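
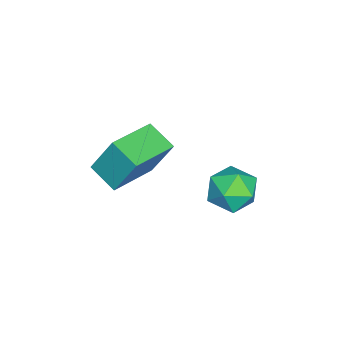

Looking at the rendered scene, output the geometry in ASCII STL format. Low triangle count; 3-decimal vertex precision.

solid 
facet normal -0.899 0.392 -0.197
outer loop
vertex -4.562 -0.374 2.894
vertex -4.062 0.541 2.432
vertex -4.563 -1.104 1.448
endloop
endfacet
facet normal -0.438 -0.802 0.405
outer loop
vertex -2.918 -1.821 1.808
vertex -4.562 -0.374 2.894
vertex -4.563 -1.104 1.448
endloop
endfacet
facet normal -0.899 0.392 -0.197
outer loop
vertex -4.563 -1.104 1.448
vertex -4.062 0.541 2.432
vertex -4.063 -0.189 0.986
endloop
endfacet
facet normal -0.001 -0.450 -0.893
outer loop
vertex -4.063 -0.189 0.986
vertex -2.918 -1.821 1.808
vertex -4.563 -1.104 1.448
endloop
endfacet
facet normal 0.001 0.450 0.893
outer loop
vertex -4.562 -0.374 2.894
vertex -2.417 -0.176 2.792
vertex -4.062 0.541 2.432
endloop
endfacet
facet normal -0.438 -0.802 0.405
outer loop
vertex -2.917 -1.091 3.254
vertex -4.562 -0.374 2.894
vertex -2.918 -1.821 1.808
endloop
endfacet
facet normal 0.001 0.450 0.893
outer loop
vertex -2.917 -1.091 3.254
vertex -2.417 -0.176 2.792
vertex -4.562 -0.374 2.894
endloop
endfacet
facet normal 0.438 0.802 -0.405
outer loop
vertex -4.062 0.541 2.432
vertex -2.417 -0.176 2.792
vertex -4.063 -0.189 0.986
endloop
endfacet
facet normal -0.001 -0.450 -0.893
outer loop
vertex -2.418 -0.906 1.346
vertex -2.918 -1.821 1.808
vertex -4.063 -0.189 0.986
endloop
endfacet
facet normal 0.438 0.802 -0.405
outer loop
vertex -4.063 -0.189 0.986
vertex -2.417 -0.176 2.792
vertex -2.418 -0.906 1.346
endloop
endfacet
facet normal 0.899 -0.392 0.197
outer loop
vertex -2.418 -0.906 1.346
vertex -2.917 -1.091 3.254
vertex -2.918 -1.821 1.808
endloop
endfacet
facet normal 0.899 -0.392 0.197
outer loop
vertex -2.417 -0.176 2.792
vertex -2.917 -1.091 3.254
vertex -2.418 -0.906 1.346
endloop
endfacet
facet normal -0.582 0.293 0.759
outer loop
vertex -3.787 3.277 1.825
vertex -3.973 2.403 2.02
vertex -3.256 2.816 2.41
endloop
endfacet
facet normal -0.054 0.760 0.648
outer loop
vertex -3.787 3.277 1.825
vertex -3.256 2.816 2.41
vertex -2.878 3.372 1.789
endloop
endfacet
facet normal -0.105 0.994 -0.023
outer loop
vertex -3.787 3.277 1.825
vertex -2.878 3.372 1.789
vertex -3.362 3.303 1.016
endloop
endfacet
facet normal -0.664 0.672 -0.327
outer loop
vertex -3.787 3.277 1.825
vertex -3.362 3.303 1.016
vertex -4.038 2.704 1.158
endloop
endfacet
facet normal -0.959 0.239 0.156
outer loop
vertex -3.787 3.277 1.825
vertex -4.038 2.704 1.158
vertex -3.973 2.403 2.02
endloop
endfacet
facet normal 0.566 0.412 0.714
outer loop
vertex -2.878 3.372 1.789
vertex -3.256 2.816 2.41
vertex -2.502 2.556 1.962
endloop
endfacet
facet normal -0.288 -0.344 0.894
outer loop
vertex -3.256 2.816 2.41
vertex -3.973 2.403 2.02
vertex -3.178 1.957 2.104
endloop
endfacet
facet normal -0.898 -0.432 -0.083
outer loop
vertex -3.973 2.403 2.02
vertex -4.038 2.704 1.158
vertex -3.662 1.888 1.331
endloop
endfacet
facet normal -0.421 0.270 -0.866
outer loop
vertex -4.038 2.704 1.158
vertex -3.362 3.303 1.016
vertex -3.284 2.444 0.71
endloop
endfacet
facet normal 0.484 0.792 -0.373
outer loop
vertex -3.362 3.303 1.016
vertex -2.878 3.372 1.789
vertex -2.567 2.857 1.1
endloop
endfacet
facet normal 0.664 -0.672 0.327
outer loop
vertex -2.753 1.983 1.295
vertex -2.502 2.556 1.962
vertex -3.178 1.957 2.104
endloop
endfacet
facet normal 0.105 -0.994 0.023
outer loop
vertex -2.753 1.983 1.295
vertex -3.178 1.957 2.104
vertex -3.662 1.888 1.331
endloop
endfacet
facet normal 0.054 -0.760 -0.648
outer loop
vertex -2.753 1.983 1.295
vertex -3.662 1.888 1.331
vertex -3.284 2.444 0.71
endloop
endfacet
facet normal 0.582 -0.293 -0.759
outer loop
vertex -2.753 1.983 1.295
vertex -3.284 2.444 0.71
vertex -2.567 2.857 1.1
endloop
endfacet
facet normal 0.959 -0.239 -0.156
outer loop
vertex -2.753 1.983 1.295
vertex -2.567 2.857 1.1
vertex -2.502 2.556 1.962
endloop
endfacet
facet normal 0.421 -0.270 0.866
outer loop
vertex -3.178 1.957 2.104
vertex -2.502 2.556 1.962
vertex -3.256 2.816 2.41
endloop
endfacet
facet normal -0.484 -0.792 0.373
outer loop
vertex -3.662 1.888 1.331
vertex -3.178 1.957 2.104
vertex -3.973 2.403 2.02
endloop
endfacet
facet normal -0.566 -0.412 -0.714
outer loop
vertex -3.284 2.444 0.71
vertex -3.662 1.888 1.331
vertex -4.038 2.704 1.158
endloop
endfacet
facet normal 0.288 0.344 -0.894
outer loop
vertex -2.567 2.857 1.1
vertex -3.284 2.444 0.71
vertex -3.362 3.303 1.016
endloop
endfacet
facet normal 0.898 0.432 0.083
outer loop
vertex -2.502 2.556 1.962
vertex -2.567 2.857 1.1
vertex -2.878 3.372 1.789
endloop
endfacet

endsolid


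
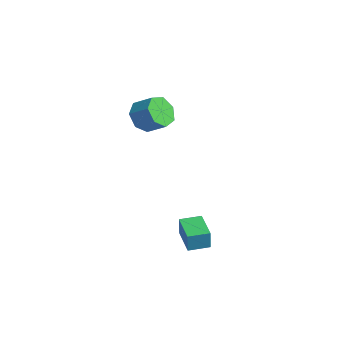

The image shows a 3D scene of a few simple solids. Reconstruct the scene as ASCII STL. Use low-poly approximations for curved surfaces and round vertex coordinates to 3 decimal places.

solid 
facet normal -0.977 0.175 0.121
outer loop
vertex 2.197 -4.137 -2.067
vertex 2.395 -3.066 -2.018
vertex 2.079 -4.067 -3.118
endloop
endfacet
facet normal -0.182 -0.982 -0.045
outer loop
vertex 3.565 -4.334 -3.302
vertex 2.197 -4.137 -2.067
vertex 2.079 -4.067 -3.118
endloop
endfacet
facet normal -0.977 0.176 0.120
outer loop
vertex 2.079 -4.067 -3.118
vertex 2.395 -3.066 -2.018
vertex 2.278 -2.996 -3.07
endloop
endfacet
facet normal -0.111 0.065 -0.992
outer loop
vertex 2.278 -2.996 -3.07
vertex 3.565 -4.334 -3.302
vertex 2.079 -4.067 -3.118
endloop
endfacet
facet normal 0.111 -0.066 0.992
outer loop
vertex 2.197 -4.137 -2.067
vertex 3.881 -3.333 -2.202
vertex 2.395 -3.066 -2.018
endloop
endfacet
facet normal -0.182 -0.982 -0.045
outer loop
vertex 3.682 -4.404 -2.25
vertex 2.197 -4.137 -2.067
vertex 3.565 -4.334 -3.302
endloop
endfacet
facet normal 0.111 -0.065 0.992
outer loop
vertex 3.682 -4.404 -2.25
vertex 3.881 -3.333 -2.202
vertex 2.197 -4.137 -2.067
endloop
endfacet
facet normal 0.182 0.982 0.045
outer loop
vertex 2.395 -3.066 -2.018
vertex 3.881 -3.333 -2.202
vertex 2.278 -2.996 -3.07
endloop
endfacet
facet normal -0.110 0.066 -0.992
outer loop
vertex 3.763 -3.263 -3.253
vertex 3.565 -4.334 -3.302
vertex 2.278 -2.996 -3.07
endloop
endfacet
facet normal 0.182 0.982 0.045
outer loop
vertex 2.278 -2.996 -3.07
vertex 3.881 -3.333 -2.202
vertex 3.763 -3.263 -3.253
endloop
endfacet
facet normal 0.977 -0.175 -0.120
outer loop
vertex 3.763 -3.263 -3.253
vertex 3.682 -4.404 -2.25
vertex 3.565 -4.334 -3.302
endloop
endfacet
facet normal 0.977 -0.176 -0.121
outer loop
vertex 3.881 -3.333 -2.202
vertex 3.682 -4.404 -2.25
vertex 3.763 -3.263 -3.253
endloop
endfacet
facet normal -0.683 -0.484 -0.547
outer loop
vertex -2.746 -3.524 0.978
vertex -3.367 -3.473 1.708
vertex -3.235 -2.849 0.991
endloop
endfacet
facet normal 0.435 0.331 -0.837
outer loop
vertex -2.746 -3.524 0.978
vertex -3.235 -2.849 0.991
vertex -1.893 -2.917 1.661
endloop
endfacet
facet normal 0.435 0.332 -0.837
outer loop
vertex -1.893 -2.917 1.661
vertex -3.235 -2.849 0.991
vertex -2.382 -2.243 1.674
endloop
endfacet
facet normal 0.683 0.485 0.546
outer loop
vertex -1.893 -2.917 1.661
vertex -2.382 -2.243 1.674
vertex -2.513 -2.867 2.392
endloop
endfacet
facet normal -0.682 -0.485 -0.548
outer loop
vertex -3.235 -2.849 0.991
vertex -3.367 -3.473 1.708
vertex -3.824 -2.645 1.544
endloop
endfacet
facet normal -0.188 0.839 -0.510
outer loop
vertex -3.235 -2.849 0.991
vertex -3.824 -2.645 1.544
vertex -2.382 -2.243 1.674
endloop
endfacet
facet normal -0.188 0.840 -0.510
outer loop
vertex -2.382 -2.243 1.674
vertex -3.824 -2.645 1.544
vertex -2.97 -2.039 2.227
endloop
endfacet
facet normal 0.682 0.486 0.546
outer loop
vertex -2.382 -2.243 1.674
vertex -2.97 -2.039 2.227
vertex -2.513 -2.867 2.392
endloop
endfacet
facet normal -0.683 -0.485 -0.546
outer loop
vertex -3.824 -2.645 1.544
vertex -3.367 -3.473 1.708
vertex -4.068 -3.064 2.221
endloop
endfacet
facet normal -0.669 0.715 0.202
outer loop
vertex -3.824 -2.645 1.544
vertex -4.068 -3.064 2.221
vertex -2.97 -2.039 2.227
endloop
endfacet
facet normal -0.669 0.715 0.202
outer loop
vertex -2.97 -2.039 2.227
vertex -4.068 -3.064 2.221
vertex -3.214 -2.458 2.904
endloop
endfacet
facet normal 0.682 0.486 0.546
outer loop
vertex -2.97 -2.039 2.227
vertex -3.214 -2.458 2.904
vertex -2.513 -2.867 2.392
endloop
endfacet
facet normal -0.683 -0.485 -0.546
outer loop
vertex -4.068 -3.064 2.221
vertex -3.367 -3.473 1.708
vertex -3.784 -3.791 2.512
endloop
endfacet
facet normal -0.646 0.052 0.761
outer loop
vertex -4.068 -3.064 2.221
vertex -3.784 -3.791 2.512
vertex -3.214 -2.458 2.904
endloop
endfacet
facet normal -0.647 0.053 0.761
outer loop
vertex -3.214 -2.458 2.904
vertex -3.784 -3.791 2.512
vertex -2.931 -3.185 3.195
endloop
endfacet
facet normal 0.682 0.485 0.547
outer loop
vertex -3.214 -2.458 2.904
vertex -2.931 -3.185 3.195
vertex -2.513 -2.867 2.392
endloop
endfacet
facet normal -0.683 -0.485 -0.546
outer loop
vertex -3.784 -3.791 2.512
vertex -3.367 -3.473 1.708
vertex -3.186 -4.279 2.198
endloop
endfacet
facet normal -0.137 -0.650 0.748
outer loop
vertex -3.784 -3.791 2.512
vertex -3.186 -4.279 2.198
vertex -2.931 -3.185 3.195
endloop
endfacet
facet normal -0.137 -0.650 0.748
outer loop
vertex -2.931 -3.185 3.195
vertex -3.186 -4.279 2.198
vertex -2.333 -3.673 2.881
endloop
endfacet
facet normal 0.683 0.484 0.547
outer loop
vertex -2.931 -3.185 3.195
vertex -2.333 -3.673 2.881
vertex -2.513 -2.867 2.392
endloop
endfacet
facet normal -0.683 -0.485 -0.546
outer loop
vertex -3.186 -4.279 2.198
vertex -3.367 -3.473 1.708
vertex -2.724 -4.16 1.515
endloop
endfacet
facet normal 0.476 -0.863 0.171
outer loop
vertex -3.186 -4.279 2.198
vertex -2.724 -4.16 1.515
vertex -2.333 -3.673 2.881
endloop
endfacet
facet normal 0.477 -0.862 0.171
outer loop
vertex -2.333 -3.673 2.881
vertex -2.724 -4.16 1.515
vertex -1.871 -3.553 2.198
endloop
endfacet
facet normal 0.683 0.484 0.547
outer loop
vertex -2.333 -3.673 2.881
vertex -1.871 -3.553 2.198
vertex -2.513 -2.867 2.392
endloop
endfacet
facet normal -0.682 -0.485 -0.547
outer loop
vertex -2.724 -4.16 1.515
vertex -3.367 -3.473 1.708
vertex -2.746 -3.524 0.978
endloop
endfacet
facet normal 0.730 -0.426 -0.534
outer loop
vertex -2.724 -4.16 1.515
vertex -2.746 -3.524 0.978
vertex -1.871 -3.553 2.198
endloop
endfacet
facet normal 0.730 -0.426 -0.534
outer loop
vertex -1.871 -3.553 2.198
vertex -2.746 -3.524 0.978
vertex -1.893 -2.917 1.661
endloop
endfacet
facet normal 0.683 0.485 0.546
outer loop
vertex -1.871 -3.553 2.198
vertex -1.893 -2.917 1.661
vertex -2.513 -2.867 2.392
endloop
endfacet

endsolid


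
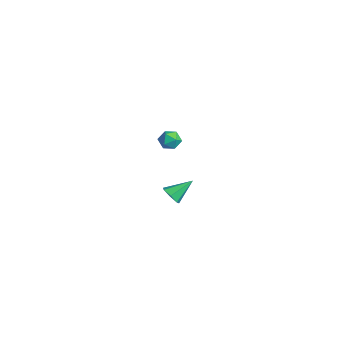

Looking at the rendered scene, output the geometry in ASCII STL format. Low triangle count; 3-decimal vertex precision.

solid 
facet normal -0.014 -0.817 -0.577
outer loop
vertex -3.189 1.552 -3.774
vertex -3.73 1.823 -4.145
vertex -3.034 1.894 -4.262
endloop
endfacet
facet normal 0.904 0.157 0.397
outer loop
vertex -3.189 1.552 -3.774
vertex -3.034 1.894 -4.262
vertex -3.71 3.137 -3.215
endloop
endfacet
facet normal -0.014 -0.816 -0.577
outer loop
vertex -3.034 1.894 -4.262
vertex -3.73 1.823 -4.145
vertex -3.403 2.183 -4.662
endloop
endfacet
facet normal 0.749 0.615 -0.247
outer loop
vertex -3.034 1.894 -4.262
vertex -3.403 2.183 -4.662
vertex -3.71 3.137 -3.215
endloop
endfacet
facet normal -0.013 -0.817 -0.577
outer loop
vertex -3.403 2.183 -4.662
vertex -3.73 1.823 -4.145
vertex -4.019 2.2 -4.672
endloop
endfacet
facet normal 0.032 0.838 -0.545
outer loop
vertex -3.403 2.183 -4.662
vertex -4.019 2.2 -4.672
vertex -3.71 3.137 -3.215
endloop
endfacet
facet normal -0.012 -0.816 -0.577
outer loop
vertex -4.019 2.2 -4.672
vertex -3.73 1.823 -4.145
vertex -4.417 1.933 -4.286
endloop
endfacet
facet normal -0.704 0.656 -0.272
outer loop
vertex -4.019 2.2 -4.672
vertex -4.417 1.933 -4.286
vertex -3.71 3.137 -3.215
endloop
endfacet
facet normal -0.012 -0.817 -0.577
outer loop
vertex -4.417 1.933 -4.286
vertex -3.73 1.823 -4.145
vertex -4.299 1.583 -3.793
endloop
endfacet
facet normal -0.907 0.208 0.365
outer loop
vertex -4.417 1.933 -4.286
vertex -4.299 1.583 -3.793
vertex -3.71 3.137 -3.215
endloop
endfacet
facet normal -0.013 -0.816 -0.578
outer loop
vertex -4.299 1.583 -3.793
vertex -3.73 1.823 -4.145
vertex -3.752 1.413 -3.565
endloop
endfacet
facet normal -0.424 -0.170 0.890
outer loop
vertex -4.299 1.583 -3.793
vertex -3.752 1.413 -3.565
vertex -3.71 3.137 -3.215
endloop
endfacet
facet normal -0.013 -0.816 -0.578
outer loop
vertex -3.752 1.413 -3.565
vertex -3.73 1.823 -4.145
vertex -3.189 1.552 -3.774
endloop
endfacet
facet normal 0.383 -0.193 0.903
outer loop
vertex -3.752 1.413 -3.565
vertex -3.189 1.552 -3.774
vertex -3.71 3.137 -3.215
endloop
endfacet
facet normal -0.159 0.953 0.258
outer loop
vertex 1.203 0.482 3.728
vertex 0.541 0.363 3.76
vertex 0.925 0.279 4.306
endloop
endfacet
facet normal 0.479 0.730 0.487
outer loop
vertex 1.203 0.482 3.728
vertex 0.925 0.279 4.306
vertex 1.515 0.023 4.109
endloop
endfacet
facet normal 0.854 0.513 -0.081
outer loop
vertex 1.203 0.482 3.728
vertex 1.515 0.023 4.109
vertex 1.496 -0.051 3.44
endloop
endfacet
facet normal 0.447 0.603 -0.661
outer loop
vertex 1.203 0.482 3.728
vertex 1.496 -0.051 3.44
vertex 0.894 0.159 3.224
endloop
endfacet
facet normal -0.179 0.875 -0.451
outer loop
vertex 1.203 0.482 3.728
vertex 0.894 0.159 3.224
vertex 0.541 0.363 3.76
endloop
endfacet
facet normal 0.376 0.166 0.911
outer loop
vertex 1.515 0.023 4.109
vertex 0.925 0.279 4.306
vertex 1.046 -0.379 4.376
endloop
endfacet
facet normal -0.655 0.527 0.542
outer loop
vertex 0.925 0.279 4.306
vertex 0.541 0.363 3.76
vertex 0.444 -0.169 4.16
endloop
endfacet
facet normal -0.688 0.400 -0.605
outer loop
vertex 0.541 0.363 3.76
vertex 0.894 0.159 3.224
vertex 0.425 -0.243 3.491
endloop
endfacet
facet normal 0.325 -0.041 -0.945
outer loop
vertex 0.894 0.159 3.224
vertex 1.496 -0.051 3.44
vertex 1.015 -0.499 3.294
endloop
endfacet
facet normal 0.983 -0.185 -0.007
outer loop
vertex 1.496 -0.051 3.44
vertex 1.515 0.023 4.109
vertex 1.399 -0.583 3.84
endloop
endfacet
facet normal -0.447 -0.603 0.661
outer loop
vertex 0.737 -0.702 3.872
vertex 1.046 -0.379 4.376
vertex 0.444 -0.169 4.16
endloop
endfacet
facet normal -0.854 -0.513 0.081
outer loop
vertex 0.737 -0.702 3.872
vertex 0.444 -0.169 4.16
vertex 0.425 -0.243 3.491
endloop
endfacet
facet normal -0.479 -0.730 -0.487
outer loop
vertex 0.737 -0.702 3.872
vertex 0.425 -0.243 3.491
vertex 1.015 -0.499 3.294
endloop
endfacet
facet normal 0.159 -0.953 -0.258
outer loop
vertex 0.737 -0.702 3.872
vertex 1.015 -0.499 3.294
vertex 1.399 -0.583 3.84
endloop
endfacet
facet normal 0.179 -0.875 0.451
outer loop
vertex 0.737 -0.702 3.872
vertex 1.399 -0.583 3.84
vertex 1.046 -0.379 4.376
endloop
endfacet
facet normal -0.325 0.041 0.945
outer loop
vertex 0.444 -0.169 4.16
vertex 1.046 -0.379 4.376
vertex 0.925 0.279 4.306
endloop
endfacet
facet normal -0.983 0.185 0.007
outer loop
vertex 0.425 -0.243 3.491
vertex 0.444 -0.169 4.16
vertex 0.541 0.363 3.76
endloop
endfacet
facet normal -0.376 -0.166 -0.911
outer loop
vertex 1.015 -0.499 3.294
vertex 0.425 -0.243 3.491
vertex 0.894 0.159 3.224
endloop
endfacet
facet normal 0.655 -0.527 -0.542
outer loop
vertex 1.399 -0.583 3.84
vertex 1.015 -0.499 3.294
vertex 1.496 -0.051 3.44
endloop
endfacet
facet normal 0.688 -0.400 0.605
outer loop
vertex 1.046 -0.379 4.376
vertex 1.399 -0.583 3.84
vertex 1.515 0.023 4.109
endloop
endfacet

endsolid


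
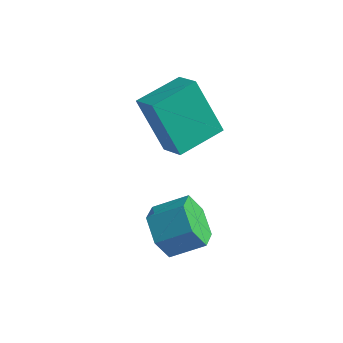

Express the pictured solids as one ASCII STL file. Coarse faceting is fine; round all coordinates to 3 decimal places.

solid 
facet normal -0.762 -0.447 -0.469
outer loop
vertex 1.4 -3.12 -1.405
vertex 0.903 -2.672 -1.024
vertex 1.186 -2.443 -1.702
endloop
endfacet
facet normal 0.584 -0.164 -0.795
outer loop
vertex 1.4 -3.12 -1.405
vertex 1.186 -2.443 -1.702
vertex 2.193 -2.657 -0.918
endloop
endfacet
facet normal 0.584 -0.165 -0.795
outer loop
vertex 2.193 -2.657 -0.918
vertex 1.186 -2.443 -1.702
vertex 1.98 -1.979 -1.215
endloop
endfacet
facet normal 0.763 0.445 0.468
outer loop
vertex 2.193 -2.657 -0.918
vertex 1.98 -1.979 -1.215
vertex 1.697 -2.208 -0.536
endloop
endfacet
facet normal -0.763 -0.445 -0.469
outer loop
vertex 1.186 -2.443 -1.702
vertex 0.903 -2.672 -1.024
vertex 0.69 -1.994 -1.321
endloop
endfacet
facet normal 0.052 0.679 -0.732
outer loop
vertex 1.186 -2.443 -1.702
vertex 0.69 -1.994 -1.321
vertex 1.98 -1.979 -1.215
endloop
endfacet
facet normal 0.052 0.681 -0.731
outer loop
vertex 1.98 -1.979 -1.215
vertex 0.69 -1.994 -1.321
vertex 1.484 -1.531 -0.833
endloop
endfacet
facet normal 0.763 0.446 0.468
outer loop
vertex 1.98 -1.979 -1.215
vertex 1.484 -1.531 -0.833
vertex 1.697 -2.208 -0.536
endloop
endfacet
facet normal -0.763 -0.445 -0.468
outer loop
vertex 0.69 -1.994 -1.321
vertex 0.903 -2.672 -1.024
vertex 0.407 -2.223 -0.642
endloop
endfacet
facet normal -0.531 0.845 0.063
outer loop
vertex 0.69 -1.994 -1.321
vertex 0.407 -2.223 -0.642
vertex 1.484 -1.531 -0.833
endloop
endfacet
facet normal -0.532 0.845 0.063
outer loop
vertex 1.484 -1.531 -0.833
vertex 0.407 -2.223 -0.642
vertex 1.2 -1.76 -0.155
endloop
endfacet
facet normal 0.762 0.446 0.470
outer loop
vertex 1.484 -1.531 -0.833
vertex 1.2 -1.76 -0.155
vertex 1.697 -2.208 -0.536
endloop
endfacet
facet normal -0.763 -0.445 -0.468
outer loop
vertex 0.407 -2.223 -0.642
vertex 0.903 -2.672 -1.024
vertex 0.62 -2.901 -0.345
endloop
endfacet
facet normal -0.584 0.165 0.795
outer loop
vertex 0.407 -2.223 -0.642
vertex 0.62 -2.901 -0.345
vertex 1.2 -1.76 -0.155
endloop
endfacet
facet normal -0.584 0.164 0.795
outer loop
vertex 1.2 -1.76 -0.155
vertex 0.62 -2.901 -0.345
vertex 1.414 -2.437 0.142
endloop
endfacet
facet normal 0.762 0.447 0.469
outer loop
vertex 1.2 -1.76 -0.155
vertex 1.414 -2.437 0.142
vertex 1.697 -2.208 -0.536
endloop
endfacet
facet normal -0.763 -0.446 -0.468
outer loop
vertex 0.62 -2.901 -0.345
vertex 0.903 -2.672 -1.024
vertex 1.116 -3.349 -0.727
endloop
endfacet
facet normal -0.051 -0.680 0.731
outer loop
vertex 0.62 -2.901 -0.345
vertex 1.116 -3.349 -0.727
vertex 1.414 -2.437 0.142
endloop
endfacet
facet normal -0.053 -0.680 0.732
outer loop
vertex 1.414 -2.437 0.142
vertex 1.116 -3.349 -0.727
vertex 1.91 -2.886 -0.239
endloop
endfacet
facet normal 0.763 0.445 0.469
outer loop
vertex 1.414 -2.437 0.142
vertex 1.91 -2.886 -0.239
vertex 1.697 -2.208 -0.536
endloop
endfacet
facet normal -0.762 -0.446 -0.470
outer loop
vertex 1.116 -3.349 -0.727
vertex 0.903 -2.672 -1.024
vertex 1.4 -3.12 -1.405
endloop
endfacet
facet normal 0.531 -0.845 -0.063
outer loop
vertex 1.116 -3.349 -0.727
vertex 1.4 -3.12 -1.405
vertex 1.91 -2.886 -0.239
endloop
endfacet
facet normal 0.532 -0.844 -0.063
outer loop
vertex 1.91 -2.886 -0.239
vertex 1.4 -3.12 -1.405
vertex 2.193 -2.657 -0.918
endloop
endfacet
facet normal 0.763 0.445 0.468
outer loop
vertex 1.91 -2.886 -0.239
vertex 2.193 -2.657 -0.918
vertex 1.697 -2.208 -0.536
endloop
endfacet
facet normal -0.760 0.425 -0.491
outer loop
vertex -1.115 -0.368 1.484
vertex -0.545 0.903 1.701
vertex -0.215 -0.512 -0.033
endloop
endfacet
facet normal -0.404 -0.902 -0.154
outer loop
vertex 0.485 -0.903 0.419
vertex -1.115 -0.368 1.484
vertex -0.215 -0.512 -0.033
endloop
endfacet
facet normal -0.760 0.425 -0.492
outer loop
vertex -0.215 -0.512 -0.033
vertex -0.545 0.903 1.701
vertex 0.356 0.759 0.184
endloop
endfacet
facet normal 0.508 -0.082 -0.857
outer loop
vertex 0.356 0.759 0.184
vertex 0.485 -0.903 0.419
vertex -0.215 -0.512 -0.033
endloop
endfacet
facet normal -0.508 0.081 0.857
outer loop
vertex -1.115 -0.368 1.484
vertex 0.155 0.512 2.153
vertex -0.545 0.903 1.701
endloop
endfacet
facet normal -0.404 -0.901 -0.155
outer loop
vertex -0.416 -0.759 1.936
vertex -1.115 -0.368 1.484
vertex 0.485 -0.903 0.419
endloop
endfacet
facet normal -0.508 0.082 0.857
outer loop
vertex -0.416 -0.759 1.936
vertex 0.155 0.512 2.153
vertex -1.115 -0.368 1.484
endloop
endfacet
facet normal 0.404 0.902 0.154
outer loop
vertex -0.545 0.903 1.701
vertex 0.155 0.512 2.153
vertex 0.356 0.759 0.184
endloop
endfacet
facet normal 0.509 -0.082 -0.857
outer loop
vertex 1.055 0.368 0.636
vertex 0.485 -0.903 0.419
vertex 0.356 0.759 0.184
endloop
endfacet
facet normal 0.404 0.901 0.154
outer loop
vertex 0.356 0.759 0.184
vertex 0.155 0.512 2.153
vertex 1.055 0.368 0.636
endloop
endfacet
facet normal 0.760 -0.425 0.492
outer loop
vertex 1.055 0.368 0.636
vertex -0.416 -0.759 1.936
vertex 0.485 -0.903 0.419
endloop
endfacet
facet normal 0.760 -0.425 0.491
outer loop
vertex 0.155 0.512 2.153
vertex -0.416 -0.759 1.936
vertex 1.055 0.368 0.636
endloop
endfacet

endsolid


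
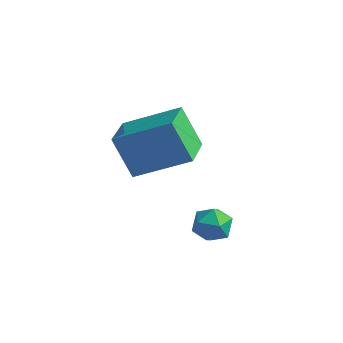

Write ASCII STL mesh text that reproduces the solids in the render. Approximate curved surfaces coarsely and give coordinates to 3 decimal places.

solid 
facet normal 0.201 0.721 0.663
outer loop
vertex -0.538 2.154 -0.481
vertex -0.423 1.659 0.023
vertex 0.118 1.885 -0.387
endloop
endfacet
facet normal 0.379 0.925 0.002
outer loop
vertex -0.538 2.154 -0.481
vertex 0.118 1.885 -0.387
vertex -0.134 1.99 -1.048
endloop
endfacet
facet normal -0.206 0.891 -0.404
outer loop
vertex -0.538 2.154 -0.481
vertex -0.134 1.99 -1.048
vertex -0.831 1.83 -1.046
endloop
endfacet
facet normal -0.745 0.667 0.004
outer loop
vertex -0.538 2.154 -0.481
vertex -0.831 1.83 -1.046
vertex -1.01 1.626 -0.385
endloop
endfacet
facet normal -0.493 0.562 0.664
outer loop
vertex -0.538 2.154 -0.481
vertex -1.01 1.626 -0.385
vertex -0.423 1.659 0.023
endloop
endfacet
facet normal 0.853 0.456 -0.253
outer loop
vertex -0.134 1.99 -1.048
vertex 0.118 1.885 -0.387
vertex 0.23 1.394 -0.895
endloop
endfacet
facet normal 0.566 0.125 0.815
outer loop
vertex 0.118 1.885 -0.387
vertex -0.423 1.659 0.023
vertex 0.051 1.19 -0.234
endloop
endfacet
facet normal -0.561 -0.133 0.817
outer loop
vertex -0.423 1.659 0.023
vertex -1.01 1.626 -0.385
vertex -0.646 1.03 -0.232
endloop
endfacet
facet normal -0.967 0.038 -0.250
outer loop
vertex -1.01 1.626 -0.385
vertex -0.831 1.83 -1.046
vertex -0.898 1.135 -0.893
endloop
endfacet
facet normal -0.095 0.403 -0.910
outer loop
vertex -0.831 1.83 -1.046
vertex -0.134 1.99 -1.048
vertex -0.357 1.361 -1.303
endloop
endfacet
facet normal 0.745 -0.667 -0.004
outer loop
vertex -0.242 0.866 -0.799
vertex 0.23 1.394 -0.895
vertex 0.051 1.19 -0.234
endloop
endfacet
facet normal 0.206 -0.891 0.404
outer loop
vertex -0.242 0.866 -0.799
vertex 0.051 1.19 -0.234
vertex -0.646 1.03 -0.232
endloop
endfacet
facet normal -0.379 -0.925 -0.002
outer loop
vertex -0.242 0.866 -0.799
vertex -0.646 1.03 -0.232
vertex -0.898 1.135 -0.893
endloop
endfacet
facet normal -0.201 -0.721 -0.663
outer loop
vertex -0.242 0.866 -0.799
vertex -0.898 1.135 -0.893
vertex -0.357 1.361 -1.303
endloop
endfacet
facet normal 0.493 -0.562 -0.664
outer loop
vertex -0.242 0.866 -0.799
vertex -0.357 1.361 -1.303
vertex 0.23 1.394 -0.895
endloop
endfacet
facet normal 0.967 -0.038 0.250
outer loop
vertex 0.051 1.19 -0.234
vertex 0.23 1.394 -0.895
vertex 0.118 1.885 -0.387
endloop
endfacet
facet normal 0.095 -0.403 0.910
outer loop
vertex -0.646 1.03 -0.232
vertex 0.051 1.19 -0.234
vertex -0.423 1.659 0.023
endloop
endfacet
facet normal -0.853 -0.456 0.253
outer loop
vertex -0.898 1.135 -0.893
vertex -0.646 1.03 -0.232
vertex -1.01 1.626 -0.385
endloop
endfacet
facet normal -0.566 -0.125 -0.815
outer loop
vertex -0.357 1.361 -1.303
vertex -0.898 1.135 -0.893
vertex -0.831 1.83 -1.046
endloop
endfacet
facet normal 0.561 0.133 -0.817
outer loop
vertex 0.23 1.394 -0.895
vertex -0.357 1.361 -1.303
vertex -0.134 1.99 -1.048
endloop
endfacet
facet normal -0.806 -0.385 -0.450
outer loop
vertex -4.662 2.549 0.849
vertex -5.086 3.917 0.437
vertex -3.794 2.391 -0.569
endloop
endfacet
facet normal 0.285 -0.918 0.276
outer loop
vertex -2.054 3.223 0.403
vertex -4.662 2.549 0.849
vertex -3.794 2.391 -0.569
endloop
endfacet
facet normal -0.806 -0.385 -0.450
outer loop
vertex -3.794 2.391 -0.569
vertex -5.086 3.917 0.437
vertex -4.218 3.759 -0.981
endloop
endfacet
facet normal 0.520 -0.095 -0.849
outer loop
vertex -4.218 3.759 -0.981
vertex -2.054 3.223 0.403
vertex -3.794 2.391 -0.569
endloop
endfacet
facet normal -0.520 0.095 0.849
outer loop
vertex -4.662 2.549 0.849
vertex -3.346 4.749 1.409
vertex -5.086 3.917 0.437
endloop
endfacet
facet normal 0.285 -0.918 0.276
outer loop
vertex -2.922 3.381 1.821
vertex -4.662 2.549 0.849
vertex -2.054 3.223 0.403
endloop
endfacet
facet normal -0.520 0.095 0.849
outer loop
vertex -2.922 3.381 1.821
vertex -3.346 4.749 1.409
vertex -4.662 2.549 0.849
endloop
endfacet
facet normal -0.285 0.918 -0.276
outer loop
vertex -5.086 3.917 0.437
vertex -3.346 4.749 1.409
vertex -4.218 3.759 -0.981
endloop
endfacet
facet normal 0.520 -0.095 -0.849
outer loop
vertex -2.478 4.591 -0.009
vertex -2.054 3.223 0.403
vertex -4.218 3.759 -0.981
endloop
endfacet
facet normal -0.285 0.918 -0.276
outer loop
vertex -4.218 3.759 -0.981
vertex -3.346 4.749 1.409
vertex -2.478 4.591 -0.009
endloop
endfacet
facet normal 0.806 0.385 0.450
outer loop
vertex -2.478 4.591 -0.009
vertex -2.922 3.381 1.821
vertex -2.054 3.223 0.403
endloop
endfacet
facet normal 0.806 0.385 0.450
outer loop
vertex -3.346 4.749 1.409
vertex -2.922 3.381 1.821
vertex -2.478 4.591 -0.009
endloop
endfacet

endsolid


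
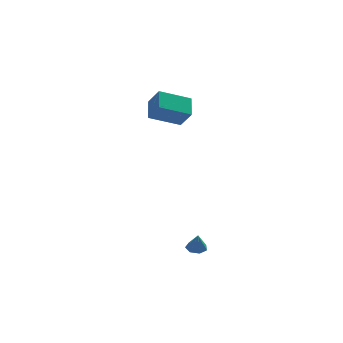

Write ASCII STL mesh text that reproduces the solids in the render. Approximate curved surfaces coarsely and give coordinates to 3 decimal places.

solid 
facet normal -0.415 0.485 -0.770
outer loop
vertex -0.552 3.103 3.415
vertex -0.494 4.334 4.159
vertex 1.266 3.47 2.666
endloop
endfacet
facet normal -0.040 -0.855 -0.517
outer loop
vertex 1.834 2.806 3.721
vertex -0.552 3.103 3.415
vertex 1.266 3.47 2.666
endloop
endfacet
facet normal -0.415 0.485 -0.770
outer loop
vertex 1.266 3.47 2.666
vertex -0.494 4.334 4.159
vertex 1.324 4.701 3.41
endloop
endfacet
facet normal 0.909 0.183 -0.374
outer loop
vertex 1.324 4.701 3.41
vertex 1.834 2.806 3.721
vertex 1.266 3.47 2.666
endloop
endfacet
facet normal -0.909 -0.183 0.374
outer loop
vertex -0.552 3.103 3.415
vertex 0.074 3.67 5.214
vertex -0.494 4.334 4.159
endloop
endfacet
facet normal -0.040 -0.855 -0.517
outer loop
vertex 0.016 2.439 4.47
vertex -0.552 3.103 3.415
vertex 1.834 2.806 3.721
endloop
endfacet
facet normal -0.909 -0.183 0.374
outer loop
vertex 0.016 2.439 4.47
vertex 0.074 3.67 5.214
vertex -0.552 3.103 3.415
endloop
endfacet
facet normal 0.040 0.855 0.517
outer loop
vertex -0.494 4.334 4.159
vertex 0.074 3.67 5.214
vertex 1.324 4.701 3.41
endloop
endfacet
facet normal 0.909 0.183 -0.374
outer loop
vertex 1.892 4.037 4.465
vertex 1.834 2.806 3.721
vertex 1.324 4.701 3.41
endloop
endfacet
facet normal 0.040 0.855 0.517
outer loop
vertex 1.324 4.701 3.41
vertex 0.074 3.67 5.214
vertex 1.892 4.037 4.465
endloop
endfacet
facet normal 0.415 -0.485 0.770
outer loop
vertex 1.892 4.037 4.465
vertex 0.016 2.439 4.47
vertex 1.834 2.806 3.721
endloop
endfacet
facet normal 0.415 -0.485 0.770
outer loop
vertex 0.074 3.67 5.214
vertex 0.016 2.439 4.47
vertex 1.892 4.037 4.465
endloop
endfacet
facet normal -0.063 0.260 -0.964
outer loop
vertex 2.224 -3.549 -3.22
vertex 1.695 -3.808 -3.255
vertex 1.822 -3.25 -3.113
endloop
endfacet
facet normal 0.582 0.578 0.572
outer loop
vertex 2.224 -3.549 -3.22
vertex 1.822 -3.25 -3.113
vertex 1.765 -4.092 -2.205
endloop
endfacet
facet normal -0.065 0.260 -0.963
outer loop
vertex 1.822 -3.25 -3.113
vertex 1.695 -3.808 -3.255
vertex 1.325 -3.371 -3.112
endloop
endfacet
facet normal -0.176 0.727 0.663
outer loop
vertex 1.822 -3.25 -3.113
vertex 1.325 -3.371 -3.112
vertex 1.765 -4.092 -2.205
endloop
endfacet
facet normal -0.065 0.260 -0.963
outer loop
vertex 1.325 -3.371 -3.112
vertex 1.695 -3.808 -3.255
vertex 1.106 -3.822 -3.219
endloop
endfacet
facet normal -0.782 0.244 0.573
outer loop
vertex 1.325 -3.371 -3.112
vertex 1.106 -3.822 -3.219
vertex 1.765 -4.092 -2.205
endloop
endfacet
facet normal -0.065 0.260 -0.963
outer loop
vertex 1.106 -3.822 -3.219
vertex 1.695 -3.808 -3.255
vertex 1.331 -4.262 -3.353
endloop
endfacet
facet normal -0.777 -0.510 0.369
outer loop
vertex 1.106 -3.822 -3.219
vertex 1.331 -4.262 -3.353
vertex 1.765 -4.092 -2.205
endloop
endfacet
facet normal -0.065 0.260 -0.963
outer loop
vertex 1.331 -4.262 -3.353
vertex 1.695 -3.808 -3.255
vertex 1.83 -4.36 -3.413
endloop
endfacet
facet normal -0.165 -0.965 0.205
outer loop
vertex 1.331 -4.262 -3.353
vertex 1.83 -4.36 -3.413
vertex 1.765 -4.092 -2.205
endloop
endfacet
facet normal -0.064 0.260 -0.963
outer loop
vertex 1.83 -4.36 -3.413
vertex 1.695 -3.808 -3.255
vertex 2.227 -4.043 -3.354
endloop
endfacet
facet normal 0.592 -0.779 0.205
outer loop
vertex 1.83 -4.36 -3.413
vertex 2.227 -4.043 -3.354
vertex 1.765 -4.092 -2.205
endloop
endfacet
facet normal -0.064 0.261 -0.963
outer loop
vertex 2.227 -4.043 -3.354
vertex 1.695 -3.808 -3.255
vertex 2.224 -3.549 -3.22
endloop
endfacet
facet normal 0.925 -0.094 0.368
outer loop
vertex 2.227 -4.043 -3.354
vertex 2.224 -3.549 -3.22
vertex 1.765 -4.092 -2.205
endloop
endfacet

endsolid


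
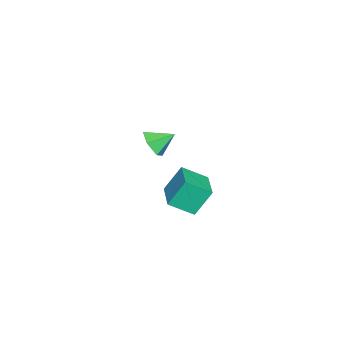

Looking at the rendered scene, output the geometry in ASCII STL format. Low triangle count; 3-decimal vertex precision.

solid 
facet normal -0.922 -0.369 -0.113
outer loop
vertex 1.855 0.273 2.089
vertex 1.441 1.558 1.27
vertex 2.348 -0.508 0.614
endloop
endfacet
facet normal 0.263 -0.814 0.519
outer loop
vertex 4.119 0.202 0.83
vertex 1.855 0.273 2.089
vertex 2.348 -0.508 0.614
endloop
endfacet
facet normal -0.922 -0.369 -0.113
outer loop
vertex 2.348 -0.508 0.614
vertex 1.441 1.558 1.27
vertex 1.934 0.778 -0.205
endloop
endfacet
facet normal 0.283 -0.449 -0.848
outer loop
vertex 1.934 0.778 -0.205
vertex 4.119 0.202 0.83
vertex 2.348 -0.508 0.614
endloop
endfacet
facet normal -0.283 0.449 0.847
outer loop
vertex 1.855 0.273 2.089
vertex 3.212 2.268 1.486
vertex 1.441 1.558 1.27
endloop
endfacet
facet normal 0.263 -0.814 0.518
outer loop
vertex 3.626 0.982 2.305
vertex 1.855 0.273 2.089
vertex 4.119 0.202 0.83
endloop
endfacet
facet normal -0.283 0.449 0.848
outer loop
vertex 3.626 0.982 2.305
vertex 3.212 2.268 1.486
vertex 1.855 0.273 2.089
endloop
endfacet
facet normal -0.263 0.814 -0.518
outer loop
vertex 1.441 1.558 1.27
vertex 3.212 2.268 1.486
vertex 1.934 0.778 -0.205
endloop
endfacet
facet normal 0.283 -0.449 -0.848
outer loop
vertex 3.705 1.487 0.011
vertex 4.119 0.202 0.83
vertex 1.934 0.778 -0.205
endloop
endfacet
facet normal -0.263 0.814 -0.519
outer loop
vertex 1.934 0.778 -0.205
vertex 3.212 2.268 1.486
vertex 3.705 1.487 0.011
endloop
endfacet
facet normal 0.922 0.369 0.113
outer loop
vertex 3.705 1.487 0.011
vertex 3.626 0.982 2.305
vertex 4.119 0.202 0.83
endloop
endfacet
facet normal 0.923 0.369 0.113
outer loop
vertex 3.212 2.268 1.486
vertex 3.626 0.982 2.305
vertex 3.705 1.487 0.011
endloop
endfacet
facet normal 0.293 -0.801 -0.522
outer loop
vertex -2.935 -2.464 -0.725
vertex -3.775 -2.941 -0.465
vertex -3.751 -2.389 -1.299
endloop
endfacet
facet normal 0.270 0.926 -0.263
outer loop
vertex -2.935 -2.464 -0.725
vertex -3.751 -2.389 -1.299
vertex -4.185 -1.819 0.265
endloop
endfacet
facet normal 0.293 -0.801 -0.522
outer loop
vertex -3.751 -2.389 -1.299
vertex -3.775 -2.941 -0.465
vertex -4.591 -2.866 -1.039
endloop
endfacet
facet normal -0.543 0.729 -0.416
outer loop
vertex -3.751 -2.389 -1.299
vertex -4.591 -2.866 -1.039
vertex -4.185 -1.819 0.265
endloop
endfacet
facet normal 0.293 -0.802 -0.521
outer loop
vertex -4.591 -2.866 -1.039
vertex -3.775 -2.941 -0.465
vertex -4.615 -3.417 -0.205
endloop
endfacet
facet normal -0.967 0.225 0.121
outer loop
vertex -4.591 -2.866 -1.039
vertex -4.615 -3.417 -0.205
vertex -4.185 -1.819 0.265
endloop
endfacet
facet normal 0.292 -0.801 -0.522
outer loop
vertex -4.615 -3.417 -0.205
vertex -3.775 -2.941 -0.465
vertex -3.799 -3.493 0.368
endloop
endfacet
facet normal -0.578 -0.083 0.812
outer loop
vertex -4.615 -3.417 -0.205
vertex -3.799 -3.493 0.368
vertex -4.185 -1.819 0.265
endloop
endfacet
facet normal 0.293 -0.801 -0.522
outer loop
vertex -3.799 -3.493 0.368
vertex -3.775 -2.941 -0.465
vertex -2.959 -3.016 0.108
endloop
endfacet
facet normal 0.234 0.113 0.965
outer loop
vertex -3.799 -3.493 0.368
vertex -2.959 -3.016 0.108
vertex -4.185 -1.819 0.265
endloop
endfacet
facet normal 0.293 -0.801 -0.522
outer loop
vertex -2.959 -3.016 0.108
vertex -3.775 -2.941 -0.465
vertex -2.935 -2.464 -0.725
endloop
endfacet
facet normal 0.659 0.618 0.429
outer loop
vertex -2.959 -3.016 0.108
vertex -2.935 -2.464 -0.725
vertex -4.185 -1.819 0.265
endloop
endfacet

endsolid


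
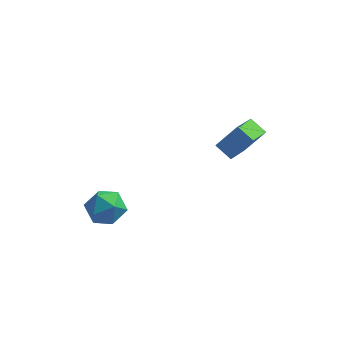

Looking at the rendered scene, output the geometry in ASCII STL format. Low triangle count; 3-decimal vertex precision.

solid 
facet normal -0.138 0.554 0.821
outer loop
vertex -3.626 -1.252 1.679
vertex -3.563 -1.978 2.179
vertex -2.839 -1.511 1.986
endloop
endfacet
facet normal 0.186 0.932 0.310
outer loop
vertex -3.626 -1.252 1.679
vertex -2.839 -1.511 1.986
vertex -2.915 -1.22 1.156
endloop
endfacet
facet normal -0.237 0.934 -0.265
outer loop
vertex -3.626 -1.252 1.679
vertex -2.915 -1.22 1.156
vertex -3.686 -1.507 0.835
endloop
endfacet
facet normal -0.823 0.557 -0.110
outer loop
vertex -3.626 -1.252 1.679
vertex -3.686 -1.507 0.835
vertex -4.087 -1.975 1.468
endloop
endfacet
facet normal -0.762 0.321 0.563
outer loop
vertex -3.626 -1.252 1.679
vertex -4.087 -1.975 1.468
vertex -3.563 -1.978 2.179
endloop
endfacet
facet normal 0.790 0.597 0.137
outer loop
vertex -2.915 -1.22 1.156
vertex -2.839 -1.511 1.986
vertex -2.413 -1.925 1.332
endloop
endfacet
facet normal 0.267 -0.015 0.964
outer loop
vertex -2.839 -1.511 1.986
vertex -3.563 -1.978 2.179
vertex -2.814 -2.393 1.965
endloop
endfacet
facet normal -0.741 -0.392 0.545
outer loop
vertex -3.563 -1.978 2.179
vertex -4.087 -1.975 1.468
vertex -3.585 -2.68 1.644
endloop
endfacet
facet normal -0.841 -0.011 -0.541
outer loop
vertex -4.087 -1.975 1.468
vertex -3.686 -1.507 0.835
vertex -3.661 -2.389 0.814
endloop
endfacet
facet normal 0.106 0.601 -0.792
outer loop
vertex -3.686 -1.507 0.835
vertex -2.915 -1.22 1.156
vertex -2.937 -1.922 0.621
endloop
endfacet
facet normal 0.823 -0.557 0.110
outer loop
vertex -2.874 -2.648 1.121
vertex -2.413 -1.925 1.332
vertex -2.814 -2.393 1.965
endloop
endfacet
facet normal 0.237 -0.934 0.265
outer loop
vertex -2.874 -2.648 1.121
vertex -2.814 -2.393 1.965
vertex -3.585 -2.68 1.644
endloop
endfacet
facet normal -0.186 -0.932 -0.310
outer loop
vertex -2.874 -2.648 1.121
vertex -3.585 -2.68 1.644
vertex -3.661 -2.389 0.814
endloop
endfacet
facet normal 0.138 -0.554 -0.821
outer loop
vertex -2.874 -2.648 1.121
vertex -3.661 -2.389 0.814
vertex -2.937 -1.922 0.621
endloop
endfacet
facet normal 0.762 -0.321 -0.563
outer loop
vertex -2.874 -2.648 1.121
vertex -2.937 -1.922 0.621
vertex -2.413 -1.925 1.332
endloop
endfacet
facet normal 0.841 0.011 0.541
outer loop
vertex -2.814 -2.393 1.965
vertex -2.413 -1.925 1.332
vertex -2.839 -1.511 1.986
endloop
endfacet
facet normal -0.106 -0.601 0.792
outer loop
vertex -3.585 -2.68 1.644
vertex -2.814 -2.393 1.965
vertex -3.563 -1.978 2.179
endloop
endfacet
facet normal -0.790 -0.597 -0.137
outer loop
vertex -3.661 -2.389 0.814
vertex -3.585 -2.68 1.644
vertex -4.087 -1.975 1.468
endloop
endfacet
facet normal -0.267 0.015 -0.964
outer loop
vertex -2.937 -1.922 0.621
vertex -3.661 -2.389 0.814
vertex -3.686 -1.507 0.835
endloop
endfacet
facet normal 0.741 0.392 -0.545
outer loop
vertex -2.413 -1.925 1.332
vertex -2.937 -1.922 0.621
vertex -2.915 -1.22 1.156
endloop
endfacet
facet normal -0.619 -0.270 -0.737
outer loop
vertex 0.545 1.171 2.778
vertex 0.919 2.689 1.907
vertex 1.196 0.779 2.375
endloop
endfacet
facet normal -0.209 -0.848 0.487
outer loop
vertex 2.001 1.131 3.333
vertex 0.545 1.171 2.778
vertex 1.196 0.779 2.375
endloop
endfacet
facet normal -0.619 -0.270 -0.737
outer loop
vertex 1.196 0.779 2.375
vertex 0.919 2.689 1.907
vertex 1.57 2.298 1.504
endloop
endfacet
facet normal 0.757 -0.455 -0.469
outer loop
vertex 1.57 2.298 1.504
vertex 2.001 1.131 3.333
vertex 1.196 0.779 2.375
endloop
endfacet
facet normal -0.757 0.455 0.469
outer loop
vertex 0.545 1.171 2.778
vertex 1.724 3.041 2.865
vertex 0.919 2.689 1.907
endloop
endfacet
facet normal -0.209 -0.849 0.486
outer loop
vertex 1.35 1.522 3.736
vertex 0.545 1.171 2.778
vertex 2.001 1.131 3.333
endloop
endfacet
facet normal -0.757 0.455 0.469
outer loop
vertex 1.35 1.522 3.736
vertex 1.724 3.041 2.865
vertex 0.545 1.171 2.778
endloop
endfacet
facet normal 0.208 0.848 -0.487
outer loop
vertex 0.919 2.689 1.907
vertex 1.724 3.041 2.865
vertex 1.57 2.298 1.504
endloop
endfacet
facet normal 0.757 -0.456 -0.469
outer loop
vertex 2.375 2.649 2.462
vertex 2.001 1.131 3.333
vertex 1.57 2.298 1.504
endloop
endfacet
facet normal 0.209 0.848 -0.487
outer loop
vertex 1.57 2.298 1.504
vertex 1.724 3.041 2.865
vertex 2.375 2.649 2.462
endloop
endfacet
facet normal 0.619 0.271 0.737
outer loop
vertex 2.375 2.649 2.462
vertex 1.35 1.522 3.736
vertex 2.001 1.131 3.333
endloop
endfacet
facet normal 0.619 0.270 0.737
outer loop
vertex 1.724 3.041 2.865
vertex 1.35 1.522 3.736
vertex 2.375 2.649 2.462
endloop
endfacet

endsolid


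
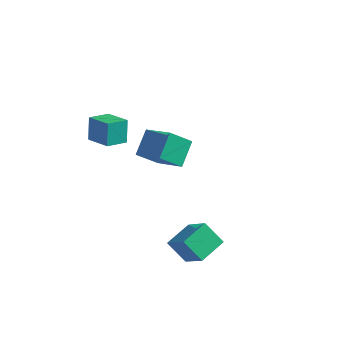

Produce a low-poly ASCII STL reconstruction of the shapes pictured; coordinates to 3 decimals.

solid 
facet normal -0.907 0.304 -0.290
outer loop
vertex -4.01 -2.2 3.595
vertex -3.526 -1.091 3.244
vertex -3.77 -2.713 2.304
endloop
endfacet
facet normal -0.385 -0.880 0.278
outer loop
vertex -2.354 -3.189 2.756
vertex -4.01 -2.2 3.595
vertex -3.77 -2.713 2.304
endloop
endfacet
facet normal -0.907 0.305 -0.290
outer loop
vertex -3.77 -2.713 2.304
vertex -3.526 -1.091 3.244
vertex -3.285 -1.604 1.953
endloop
endfacet
facet normal 0.170 -0.364 -0.916
outer loop
vertex -3.285 -1.604 1.953
vertex -2.354 -3.189 2.756
vertex -3.77 -2.713 2.304
endloop
endfacet
facet normal -0.170 0.364 0.916
outer loop
vertex -4.01 -2.2 3.595
vertex -2.11 -1.567 3.696
vertex -3.526 -1.091 3.244
endloop
endfacet
facet normal -0.385 -0.880 0.278
outer loop
vertex -2.595 -2.676 4.047
vertex -4.01 -2.2 3.595
vertex -2.354 -3.189 2.756
endloop
endfacet
facet normal -0.170 0.364 0.916
outer loop
vertex -2.595 -2.676 4.047
vertex -2.11 -1.567 3.696
vertex -4.01 -2.2 3.595
endloop
endfacet
facet normal 0.385 0.880 -0.278
outer loop
vertex -3.526 -1.091 3.244
vertex -2.11 -1.567 3.696
vertex -3.285 -1.604 1.953
endloop
endfacet
facet normal 0.170 -0.364 -0.916
outer loop
vertex -1.87 -2.08 2.405
vertex -2.354 -3.189 2.756
vertex -3.285 -1.604 1.953
endloop
endfacet
facet normal 0.385 0.880 -0.278
outer loop
vertex -3.285 -1.604 1.953
vertex -2.11 -1.567 3.696
vertex -1.87 -2.08 2.405
endloop
endfacet
facet normal 0.907 -0.304 0.290
outer loop
vertex -1.87 -2.08 2.405
vertex -2.595 -2.676 4.047
vertex -2.354 -3.189 2.756
endloop
endfacet
facet normal 0.907 -0.305 0.290
outer loop
vertex -2.11 -1.567 3.696
vertex -2.595 -2.676 4.047
vertex -1.87 -2.08 2.405
endloop
endfacet
facet normal -0.501 -0.557 0.662
outer loop
vertex -1.544 0.72 -1.028
vertex -1.672 2.072 0.011
vertex -3.319 1.244 -1.931
endloop
endfacet
facet normal 0.075 -0.791 -0.607
outer loop
vertex -2.488 2.168 -3.031
vertex -1.544 0.72 -1.028
vertex -3.319 1.244 -1.931
endloop
endfacet
facet normal -0.501 -0.557 0.662
outer loop
vertex -3.319 1.244 -1.931
vertex -1.672 2.072 0.011
vertex -3.448 2.596 -0.892
endloop
endfacet
facet normal -0.862 0.254 -0.438
outer loop
vertex -3.448 2.596 -0.892
vertex -2.488 2.168 -3.031
vertex -3.319 1.244 -1.931
endloop
endfacet
facet normal 0.862 -0.255 0.438
outer loop
vertex -1.544 0.72 -1.028
vertex -0.841 2.996 -1.089
vertex -1.672 2.072 0.011
endloop
endfacet
facet normal 0.075 -0.791 -0.607
outer loop
vertex -0.712 1.644 -2.128
vertex -1.544 0.72 -1.028
vertex -2.488 2.168 -3.031
endloop
endfacet
facet normal 0.862 -0.255 0.438
outer loop
vertex -0.712 1.644 -2.128
vertex -0.841 2.996 -1.089
vertex -1.544 0.72 -1.028
endloop
endfacet
facet normal -0.075 0.791 0.607
outer loop
vertex -1.672 2.072 0.011
vertex -0.841 2.996 -1.089
vertex -3.448 2.596 -0.892
endloop
endfacet
facet normal -0.862 0.255 -0.438
outer loop
vertex -2.616 3.52 -1.992
vertex -2.488 2.168 -3.031
vertex -3.448 2.596 -0.892
endloop
endfacet
facet normal -0.075 0.791 0.607
outer loop
vertex -3.448 2.596 -0.892
vertex -0.841 2.996 -1.089
vertex -2.616 3.52 -1.992
endloop
endfacet
facet normal 0.501 0.557 -0.663
outer loop
vertex -2.616 3.52 -1.992
vertex -0.712 1.644 -2.128
vertex -2.488 2.168 -3.031
endloop
endfacet
facet normal 0.501 0.557 -0.662
outer loop
vertex -0.841 2.996 -1.089
vertex -0.712 1.644 -2.128
vertex -2.616 3.52 -1.992
endloop
endfacet
facet normal -0.720 0.007 0.694
outer loop
vertex 2.478 -3.996 -2.213
vertex 2.875 -2.455 -1.816
vertex 1.145 -3.295 -3.603
endloop
endfacet
facet normal -0.242 -0.940 -0.242
outer loop
vertex 2.225 -3.305 -4.644
vertex 2.478 -3.996 -2.213
vertex 1.145 -3.295 -3.603
endloop
endfacet
facet normal -0.720 0.007 0.694
outer loop
vertex 1.145 -3.295 -3.603
vertex 2.875 -2.455 -1.816
vertex 1.542 -1.754 -3.206
endloop
endfacet
facet normal -0.650 0.342 -0.678
outer loop
vertex 1.542 -1.754 -3.206
vertex 2.225 -3.305 -4.644
vertex 1.145 -3.295 -3.603
endloop
endfacet
facet normal 0.650 -0.342 0.678
outer loop
vertex 2.478 -3.996 -2.213
vertex 3.955 -2.465 -2.857
vertex 2.875 -2.455 -1.816
endloop
endfacet
facet normal -0.242 -0.940 -0.242
outer loop
vertex 3.558 -4.006 -3.254
vertex 2.478 -3.996 -2.213
vertex 2.225 -3.305 -4.644
endloop
endfacet
facet normal 0.650 -0.342 0.678
outer loop
vertex 3.558 -4.006 -3.254
vertex 3.955 -2.465 -2.857
vertex 2.478 -3.996 -2.213
endloop
endfacet
facet normal 0.242 0.940 0.242
outer loop
vertex 2.875 -2.455 -1.816
vertex 3.955 -2.465 -2.857
vertex 1.542 -1.754 -3.206
endloop
endfacet
facet normal -0.650 0.342 -0.678
outer loop
vertex 2.622 -1.764 -4.247
vertex 2.225 -3.305 -4.644
vertex 1.542 -1.754 -3.206
endloop
endfacet
facet normal 0.242 0.940 0.242
outer loop
vertex 1.542 -1.754 -3.206
vertex 3.955 -2.465 -2.857
vertex 2.622 -1.764 -4.247
endloop
endfacet
facet normal 0.720 -0.007 -0.694
outer loop
vertex 2.622 -1.764 -4.247
vertex 3.558 -4.006 -3.254
vertex 2.225 -3.305 -4.644
endloop
endfacet
facet normal 0.720 -0.007 -0.694
outer loop
vertex 3.955 -2.465 -2.857
vertex 3.558 -4.006 -3.254
vertex 2.622 -1.764 -4.247
endloop
endfacet

endsolid


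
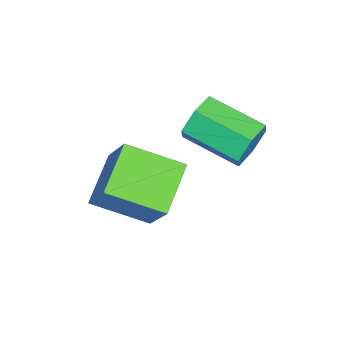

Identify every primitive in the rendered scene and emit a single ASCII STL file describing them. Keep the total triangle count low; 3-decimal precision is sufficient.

solid 
facet normal 0.238 0.929 -0.282
outer loop
vertex 1.165 3.205 0.707
vertex 0.816 3.52 1.451
vertex 1.666 3.294 1.425
endloop
endfacet
facet normal 0.787 -0.355 -0.505
outer loop
vertex 1.165 3.205 0.707
vertex 1.666 3.294 1.425
vertex 0.692 1.365 1.264
endloop
endfacet
facet normal 0.786 -0.355 -0.506
outer loop
vertex 0.692 1.365 1.264
vertex 1.666 3.294 1.425
vertex 1.194 1.454 1.982
endloop
endfacet
facet normal -0.238 -0.929 0.282
outer loop
vertex 0.692 1.365 1.264
vertex 1.194 1.454 1.982
vertex 0.344 1.68 2.009
endloop
endfacet
facet normal 0.238 0.929 -0.282
outer loop
vertex 1.666 3.294 1.425
vertex 0.816 3.52 1.451
vertex 1.318 3.609 2.169
endloop
endfacet
facet normal 0.887 -0.090 0.453
outer loop
vertex 1.666 3.294 1.425
vertex 1.318 3.609 2.169
vertex 1.194 1.454 1.982
endloop
endfacet
facet normal 0.886 -0.090 0.454
outer loop
vertex 1.194 1.454 1.982
vertex 1.318 3.609 2.169
vertex 0.845 1.768 2.726
endloop
endfacet
facet normal -0.238 -0.930 0.281
outer loop
vertex 1.194 1.454 1.982
vertex 0.845 1.768 2.726
vertex 0.344 1.68 2.009
endloop
endfacet
facet normal 0.238 0.929 -0.282
outer loop
vertex 1.318 3.609 2.169
vertex 0.816 3.52 1.451
vertex 0.468 3.835 2.196
endloop
endfacet
facet normal 0.101 0.264 0.959
outer loop
vertex 1.318 3.609 2.169
vertex 0.468 3.835 2.196
vertex 0.845 1.768 2.726
endloop
endfacet
facet normal 0.101 0.264 0.959
outer loop
vertex 0.845 1.768 2.726
vertex 0.468 3.835 2.196
vertex -0.005 1.995 2.753
endloop
endfacet
facet normal -0.239 -0.929 0.281
outer loop
vertex 0.845 1.768 2.726
vertex -0.005 1.995 2.753
vertex 0.344 1.68 2.009
endloop
endfacet
facet normal 0.238 0.929 -0.282
outer loop
vertex 0.468 3.835 2.196
vertex 0.816 3.52 1.451
vertex -0.034 3.746 1.478
endloop
endfacet
facet normal -0.786 0.355 0.506
outer loop
vertex 0.468 3.835 2.196
vertex -0.034 3.746 1.478
vertex -0.005 1.995 2.753
endloop
endfacet
facet normal -0.787 0.355 0.505
outer loop
vertex -0.005 1.995 2.753
vertex -0.034 3.746 1.478
vertex -0.506 1.906 2.035
endloop
endfacet
facet normal -0.238 -0.929 0.282
outer loop
vertex -0.005 1.995 2.753
vertex -0.506 1.906 2.035
vertex 0.344 1.68 2.009
endloop
endfacet
facet normal 0.238 0.930 -0.281
outer loop
vertex -0.034 3.746 1.478
vertex 0.816 3.52 1.451
vertex 0.315 3.432 0.734
endloop
endfacet
facet normal -0.887 0.090 -0.454
outer loop
vertex -0.034 3.746 1.478
vertex 0.315 3.432 0.734
vertex -0.506 1.906 2.035
endloop
endfacet
facet normal -0.887 0.091 -0.453
outer loop
vertex -0.506 1.906 2.035
vertex 0.315 3.432 0.734
vertex -0.158 1.591 1.291
endloop
endfacet
facet normal -0.238 -0.929 0.282
outer loop
vertex -0.506 1.906 2.035
vertex -0.158 1.591 1.291
vertex 0.344 1.68 2.009
endloop
endfacet
facet normal 0.239 0.929 -0.281
outer loop
vertex 0.315 3.432 0.734
vertex 0.816 3.52 1.451
vertex 1.165 3.205 0.707
endloop
endfacet
facet normal -0.101 -0.264 -0.959
outer loop
vertex 0.315 3.432 0.734
vertex 1.165 3.205 0.707
vertex -0.158 1.591 1.291
endloop
endfacet
facet normal -0.101 -0.264 -0.959
outer loop
vertex -0.158 1.591 1.291
vertex 1.165 3.205 0.707
vertex 0.692 1.365 1.264
endloop
endfacet
facet normal -0.238 -0.929 0.282
outer loop
vertex -0.158 1.591 1.291
vertex 0.692 1.365 1.264
vertex 0.344 1.68 2.009
endloop
endfacet
facet normal -0.473 -0.393 -0.789
outer loop
vertex 2.217 -1.164 -1.206
vertex 0.576 -1.004 -0.302
vertex 1.97 0.695 -1.983
endloop
endfacet
facet normal 0.873 -0.085 -0.481
outer loop
vertex 2.944 1.504 -0.358
vertex 2.217 -1.164 -1.206
vertex 1.97 0.695 -1.983
endloop
endfacet
facet normal -0.473 -0.393 -0.789
outer loop
vertex 1.97 0.695 -1.983
vertex 0.576 -1.004 -0.302
vertex 0.329 0.855 -1.079
endloop
endfacet
facet normal -0.122 0.916 -0.383
outer loop
vertex 0.329 0.855 -1.079
vertex 2.944 1.504 -0.358
vertex 1.97 0.695 -1.983
endloop
endfacet
facet normal 0.122 -0.916 0.383
outer loop
vertex 2.217 -1.164 -1.206
vertex 1.55 -0.195 1.323
vertex 0.576 -1.004 -0.302
endloop
endfacet
facet normal 0.873 -0.085 -0.481
outer loop
vertex 3.191 -0.355 0.419
vertex 2.217 -1.164 -1.206
vertex 2.944 1.504 -0.358
endloop
endfacet
facet normal 0.122 -0.916 0.383
outer loop
vertex 3.191 -0.355 0.419
vertex 1.55 -0.195 1.323
vertex 2.217 -1.164 -1.206
endloop
endfacet
facet normal -0.873 0.085 0.481
outer loop
vertex 0.576 -1.004 -0.302
vertex 1.55 -0.195 1.323
vertex 0.329 0.855 -1.079
endloop
endfacet
facet normal -0.122 0.916 -0.383
outer loop
vertex 1.303 1.664 0.546
vertex 2.944 1.504 -0.358
vertex 0.329 0.855 -1.079
endloop
endfacet
facet normal -0.873 0.085 0.481
outer loop
vertex 0.329 0.855 -1.079
vertex 1.55 -0.195 1.323
vertex 1.303 1.664 0.546
endloop
endfacet
facet normal 0.473 0.393 0.789
outer loop
vertex 1.303 1.664 0.546
vertex 3.191 -0.355 0.419
vertex 2.944 1.504 -0.358
endloop
endfacet
facet normal 0.473 0.393 0.789
outer loop
vertex 1.55 -0.195 1.323
vertex 3.191 -0.355 0.419
vertex 1.303 1.664 0.546
endloop
endfacet

endsolid


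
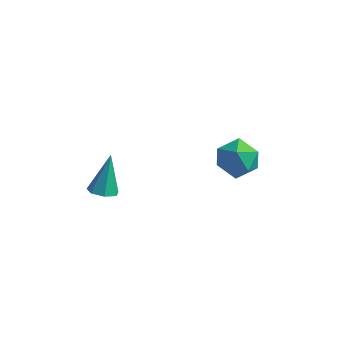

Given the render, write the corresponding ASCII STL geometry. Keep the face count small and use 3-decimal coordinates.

solid 
facet normal -0.289 0.909 0.301
outer loop
vertex 0.573 3.906 -1.881
vertex -0.5 3.567 -1.886
vertex 0.121 3.455 -0.954
endloop
endfacet
facet normal 0.364 0.755 0.545
outer loop
vertex 0.573 3.906 -1.881
vertex 0.121 3.455 -0.954
vertex 1.166 3.175 -1.264
endloop
endfacet
facet normal 0.784 0.621 -0.018
outer loop
vertex 0.573 3.906 -1.881
vertex 1.166 3.175 -1.264
vertex 1.19 3.113 -2.387
endloop
endfacet
facet normal 0.391 0.692 -0.608
outer loop
vertex 0.573 3.906 -1.881
vertex 1.19 3.113 -2.387
vertex 0.161 3.356 -2.772
endloop
endfacet
facet normal -0.273 0.870 -0.411
outer loop
vertex 0.573 3.906 -1.881
vertex 0.161 3.356 -2.772
vertex -0.5 3.567 -1.886
endloop
endfacet
facet normal 0.320 0.158 0.934
outer loop
vertex 1.166 3.175 -1.264
vertex 0.121 3.455 -0.954
vertex 0.459 2.384 -0.888
endloop
endfacet
facet normal -0.737 0.407 0.540
outer loop
vertex 0.121 3.455 -0.954
vertex -0.5 3.567 -1.886
vertex -0.57 2.627 -1.273
endloop
endfacet
facet normal -0.711 0.345 -0.613
outer loop
vertex -0.5 3.567 -1.886
vertex 0.161 3.356 -2.772
vertex -0.546 2.565 -2.396
endloop
endfacet
facet normal 0.362 0.057 -0.931
outer loop
vertex 0.161 3.356 -2.772
vertex 1.19 3.113 -2.387
vertex 0.499 2.285 -2.706
endloop
endfacet
facet normal 0.998 -0.058 0.025
outer loop
vertex 1.19 3.113 -2.387
vertex 1.166 3.175 -1.264
vertex 1.12 2.173 -1.774
endloop
endfacet
facet normal -0.391 -0.692 0.608
outer loop
vertex 0.047 1.834 -1.779
vertex 0.459 2.384 -0.888
vertex -0.57 2.627 -1.273
endloop
endfacet
facet normal -0.784 -0.621 0.018
outer loop
vertex 0.047 1.834 -1.779
vertex -0.57 2.627 -1.273
vertex -0.546 2.565 -2.396
endloop
endfacet
facet normal -0.364 -0.755 -0.545
outer loop
vertex 0.047 1.834 -1.779
vertex -0.546 2.565 -2.396
vertex 0.499 2.285 -2.706
endloop
endfacet
facet normal 0.289 -0.909 -0.301
outer loop
vertex 0.047 1.834 -1.779
vertex 0.499 2.285 -2.706
vertex 1.12 2.173 -1.774
endloop
endfacet
facet normal 0.273 -0.870 0.411
outer loop
vertex 0.047 1.834 -1.779
vertex 1.12 2.173 -1.774
vertex 0.459 2.384 -0.888
endloop
endfacet
facet normal -0.362 -0.057 0.931
outer loop
vertex -0.57 2.627 -1.273
vertex 0.459 2.384 -0.888
vertex 0.121 3.455 -0.954
endloop
endfacet
facet normal -0.998 0.058 -0.025
outer loop
vertex -0.546 2.565 -2.396
vertex -0.57 2.627 -1.273
vertex -0.5 3.567 -1.886
endloop
endfacet
facet normal -0.320 -0.158 -0.934
outer loop
vertex 0.499 2.285 -2.706
vertex -0.546 2.565 -2.396
vertex 0.161 3.356 -2.772
endloop
endfacet
facet normal 0.737 -0.407 -0.540
outer loop
vertex 1.12 2.173 -1.774
vertex 0.499 2.285 -2.706
vertex 1.19 3.113 -2.387
endloop
endfacet
facet normal 0.711 -0.345 0.613
outer loop
vertex 0.459 2.384 -0.888
vertex 1.12 2.173 -1.774
vertex 1.166 3.175 -1.264
endloop
endfacet
facet normal 0.027 -0.472 -0.881
outer loop
vertex -2.784 -2.871 -0.59
vertex -3.474 -2.781 -0.659
vertex -2.956 -2.36 -0.869
endloop
endfacet
facet normal 0.904 0.394 0.165
outer loop
vertex -2.784 -2.871 -0.59
vertex -2.956 -2.36 -0.869
vertex -3.526 -1.859 1.059
endloop
endfacet
facet normal 0.027 -0.472 -0.881
outer loop
vertex -2.956 -2.36 -0.869
vertex -3.474 -2.781 -0.659
vertex -3.518 -2.166 -0.99
endloop
endfacet
facet normal 0.350 0.927 -0.137
outer loop
vertex -2.956 -2.36 -0.869
vertex -3.518 -2.166 -0.99
vertex -3.526 -1.859 1.059
endloop
endfacet
facet normal 0.027 -0.472 -0.881
outer loop
vertex -3.518 -2.166 -0.99
vertex -3.474 -2.781 -0.659
vertex -4.048 -2.435 -0.862
endloop
endfacet
facet normal -0.474 0.871 -0.132
outer loop
vertex -3.518 -2.166 -0.99
vertex -4.048 -2.435 -0.862
vertex -3.526 -1.859 1.059
endloop
endfacet
facet normal 0.026 -0.474 -0.880
outer loop
vertex -4.048 -2.435 -0.862
vertex -3.474 -2.781 -0.659
vertex -4.145 -2.964 -0.58
endloop
endfacet
facet normal -0.947 0.268 0.177
outer loop
vertex -4.048 -2.435 -0.862
vertex -4.145 -2.964 -0.58
vertex -3.526 -1.859 1.059
endloop
endfacet
facet normal 0.025 -0.473 -0.881
outer loop
vertex -4.145 -2.964 -0.58
vertex -3.474 -2.781 -0.659
vertex -3.737 -3.356 -0.358
endloop
endfacet
facet normal -0.713 -0.427 0.557
outer loop
vertex -4.145 -2.964 -0.58
vertex -3.737 -3.356 -0.358
vertex -3.526 -1.859 1.059
endloop
endfacet
facet normal 0.027 -0.473 -0.881
outer loop
vertex -3.737 -3.356 -0.358
vertex -3.474 -2.781 -0.659
vertex -3.131 -3.314 -0.362
endloop
endfacet
facet normal 0.053 -0.690 0.722
outer loop
vertex -3.737 -3.356 -0.358
vertex -3.131 -3.314 -0.362
vertex -3.526 -1.859 1.059
endloop
endfacet
facet normal 0.026 -0.474 -0.880
outer loop
vertex -3.131 -3.314 -0.362
vertex -3.474 -2.781 -0.659
vertex -2.784 -2.871 -0.59
endloop
endfacet
facet normal 0.772 -0.324 0.546
outer loop
vertex -3.131 -3.314 -0.362
vertex -2.784 -2.871 -0.59
vertex -3.526 -1.859 1.059
endloop
endfacet

endsolid


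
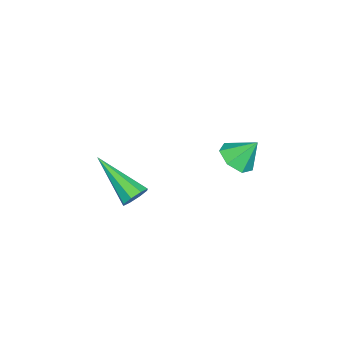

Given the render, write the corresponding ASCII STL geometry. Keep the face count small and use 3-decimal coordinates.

solid 
facet normal 0.330 0.783 -0.527
outer loop
vertex 3.14 1.145 0.911
vertex 2.879 1.486 1.254
vertex 3.381 1.262 1.236
endloop
endfacet
facet normal 0.652 -0.724 -0.223
outer loop
vertex 3.14 1.145 0.911
vertex 3.381 1.262 1.236
vertex 2.181 -0.166 2.366
endloop
endfacet
facet normal 0.330 0.783 -0.527
outer loop
vertex 3.381 1.262 1.236
vertex 2.879 1.486 1.254
vertex 3.327 1.511 1.572
endloop
endfacet
facet normal 0.832 -0.374 0.411
outer loop
vertex 3.381 1.262 1.236
vertex 3.327 1.511 1.572
vertex 2.181 -0.166 2.366
endloop
endfacet
facet normal 0.331 0.783 -0.527
outer loop
vertex 3.327 1.511 1.572
vertex 2.879 1.486 1.254
vertex 3.011 1.745 1.721
endloop
endfacet
facet normal 0.477 0.088 0.874
outer loop
vertex 3.327 1.511 1.572
vertex 3.011 1.745 1.721
vertex 2.181 -0.166 2.366
endloop
endfacet
facet normal 0.328 0.784 -0.527
outer loop
vertex 3.011 1.745 1.721
vertex 2.879 1.486 1.254
vertex 2.617 1.827 1.598
endloop
endfacet
facet normal -0.199 0.390 0.899
outer loop
vertex 3.011 1.745 1.721
vertex 2.617 1.827 1.598
vertex 2.181 -0.166 2.366
endloop
endfacet
facet normal 0.330 0.784 -0.526
outer loop
vertex 2.617 1.827 1.598
vertex 2.879 1.486 1.254
vertex 2.377 1.71 1.273
endloop
endfacet
facet normal -0.808 0.357 0.468
outer loop
vertex 2.617 1.827 1.598
vertex 2.377 1.71 1.273
vertex 2.181 -0.166 2.366
endloop
endfacet
facet normal 0.330 0.784 -0.526
outer loop
vertex 2.377 1.71 1.273
vertex 2.879 1.486 1.254
vertex 2.43 1.462 0.937
endloop
endfacet
facet normal -0.987 0.009 -0.162
outer loop
vertex 2.377 1.71 1.273
vertex 2.43 1.462 0.937
vertex 2.181 -0.166 2.366
endloop
endfacet
facet normal 0.330 0.783 -0.527
outer loop
vertex 2.43 1.462 0.937
vertex 2.879 1.486 1.254
vertex 2.746 1.228 0.787
endloop
endfacet
facet normal -0.633 -0.453 -0.627
outer loop
vertex 2.43 1.462 0.937
vertex 2.746 1.228 0.787
vertex 2.181 -0.166 2.366
endloop
endfacet
facet normal 0.331 0.783 -0.527
outer loop
vertex 2.746 1.228 0.787
vertex 2.879 1.486 1.254
vertex 3.14 1.145 0.911
endloop
endfacet
facet normal 0.046 -0.757 -0.652
outer loop
vertex 2.746 1.228 0.787
vertex 3.14 1.145 0.911
vertex 2.181 -0.166 2.366
endloop
endfacet
facet normal 0.140 -0.606 -0.783
outer loop
vertex -0.923 3.468 0.607
vertex -1.677 3.569 0.394
vertex -1.044 3.991 0.181
endloop
endfacet
facet normal 0.765 0.504 0.402
outer loop
vertex -0.923 3.468 0.607
vertex -1.044 3.991 0.181
vertex -1.843 4.291 1.326
endloop
endfacet
facet normal 0.140 -0.606 -0.783
outer loop
vertex -1.044 3.991 0.181
vertex -1.677 3.569 0.394
vertex -1.641 4.197 -0.085
endloop
endfacet
facet normal 0.332 0.943 -0.015
outer loop
vertex -1.044 3.991 0.181
vertex -1.641 4.197 -0.085
vertex -1.843 4.291 1.326
endloop
endfacet
facet normal 0.140 -0.606 -0.783
outer loop
vertex -1.641 4.197 -0.085
vertex -1.677 3.569 0.394
vertex -2.266 3.93 0.01
endloop
endfacet
facet normal -0.405 0.907 -0.118
outer loop
vertex -1.641 4.197 -0.085
vertex -2.266 3.93 0.01
vertex -1.843 4.291 1.326
endloop
endfacet
facet normal 0.139 -0.606 -0.783
outer loop
vertex -2.266 3.93 0.01
vertex -1.677 3.569 0.394
vertex -2.447 3.392 0.394
endloop
endfacet
facet normal -0.891 0.421 0.171
outer loop
vertex -2.266 3.93 0.01
vertex -2.447 3.392 0.394
vertex -1.843 4.291 1.326
endloop
endfacet
facet normal 0.139 -0.606 -0.783
outer loop
vertex -2.447 3.392 0.394
vertex -1.677 3.569 0.394
vertex -2.048 2.987 0.778
endloop
endfacet
facet normal -0.759 -0.147 0.634
outer loop
vertex -2.447 3.392 0.394
vertex -2.048 2.987 0.778
vertex -1.843 4.291 1.326
endloop
endfacet
facet normal 0.140 -0.606 -0.783
outer loop
vertex -2.048 2.987 0.778
vertex -1.677 3.569 0.394
vertex -1.37 3.021 0.873
endloop
endfacet
facet normal -0.111 -0.370 0.922
outer loop
vertex -2.048 2.987 0.778
vertex -1.37 3.021 0.873
vertex -1.843 4.291 1.326
endloop
endfacet
facet normal 0.140 -0.606 -0.783
outer loop
vertex -1.37 3.021 0.873
vertex -1.677 3.569 0.394
vertex -0.923 3.468 0.607
endloop
endfacet
facet normal 0.568 -0.081 0.819
outer loop
vertex -1.37 3.021 0.873
vertex -0.923 3.468 0.607
vertex -1.843 4.291 1.326
endloop
endfacet

endsolid


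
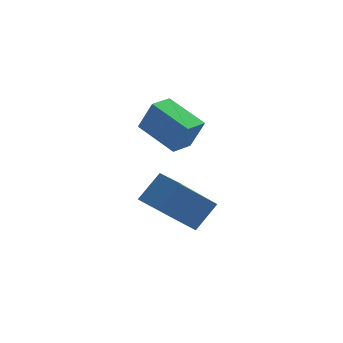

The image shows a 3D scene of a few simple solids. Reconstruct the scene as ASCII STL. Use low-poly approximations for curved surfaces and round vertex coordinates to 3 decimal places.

solid 
facet normal -0.568 -0.815 0.110
outer loop
vertex 0.138 0.588 -1.543
vertex -1.037 1.492 -0.915
vertex -0.329 0.762 -2.667
endloop
endfacet
facet normal 0.730 -0.561 -0.390
outer loop
vertex 0.177 1.488 -2.765
vertex 0.138 0.588 -1.543
vertex -0.329 0.762 -2.667
endloop
endfacet
facet normal -0.569 -0.815 0.110
outer loop
vertex -0.329 0.762 -2.667
vertex -1.037 1.492 -0.915
vertex -1.504 1.666 -2.04
endloop
endfacet
facet normal -0.379 0.141 -0.914
outer loop
vertex -1.504 1.666 -2.04
vertex 0.177 1.488 -2.765
vertex -0.329 0.762 -2.667
endloop
endfacet
facet normal 0.380 -0.141 0.914
outer loop
vertex 0.138 0.588 -1.543
vertex -0.531 2.218 -1.013
vertex -1.037 1.492 -0.915
endloop
endfacet
facet normal 0.730 -0.561 -0.390
outer loop
vertex 0.644 1.314 -1.64
vertex 0.138 0.588 -1.543
vertex 0.177 1.488 -2.765
endloop
endfacet
facet normal 0.379 -0.142 0.915
outer loop
vertex 0.644 1.314 -1.64
vertex -0.531 2.218 -1.013
vertex 0.138 0.588 -1.543
endloop
endfacet
facet normal -0.730 0.561 0.390
outer loop
vertex -1.037 1.492 -0.915
vertex -0.531 2.218 -1.013
vertex -1.504 1.666 -2.04
endloop
endfacet
facet normal -0.379 0.142 -0.914
outer loop
vertex -0.998 2.392 -2.137
vertex 0.177 1.488 -2.765
vertex -1.504 1.666 -2.04
endloop
endfacet
facet normal -0.730 0.561 0.390
outer loop
vertex -1.504 1.666 -2.04
vertex -0.531 2.218 -1.013
vertex -0.998 2.392 -2.137
endloop
endfacet
facet normal 0.569 0.815 -0.110
outer loop
vertex -0.998 2.392 -2.137
vertex 0.644 1.314 -1.64
vertex 0.177 1.488 -2.765
endloop
endfacet
facet normal 0.569 0.815 -0.110
outer loop
vertex -0.531 2.218 -1.013
vertex 0.644 1.314 -1.64
vertex -0.998 2.392 -2.137
endloop
endfacet
facet normal -0.681 0.732 0.023
outer loop
vertex -0.614 -1.543 -2.342
vertex 0.456 -0.501 -3.833
vertex -1.243 -2.101 -3.184
endloop
endfacet
facet normal -0.507 -0.494 0.706
outer loop
vertex -0.576 -2.819 -3.207
vertex -0.614 -1.543 -2.342
vertex -1.243 -2.101 -3.184
endloop
endfacet
facet normal -0.681 0.732 0.023
outer loop
vertex -1.243 -2.101 -3.184
vertex 0.456 -0.501 -3.833
vertex -0.173 -1.06 -4.675
endloop
endfacet
facet normal -0.529 -0.469 -0.707
outer loop
vertex -0.173 -1.06 -4.675
vertex -0.576 -2.819 -3.207
vertex -1.243 -2.101 -3.184
endloop
endfacet
facet normal 0.529 0.469 0.707
outer loop
vertex -0.614 -1.543 -2.342
vertex 1.123 -1.219 -3.856
vertex 0.456 -0.501 -3.833
endloop
endfacet
facet normal -0.507 -0.494 0.707
outer loop
vertex 0.053 -2.26 -2.365
vertex -0.614 -1.543 -2.342
vertex -0.576 -2.819 -3.207
endloop
endfacet
facet normal 0.529 0.469 0.707
outer loop
vertex 0.053 -2.26 -2.365
vertex 1.123 -1.219 -3.856
vertex -0.614 -1.543 -2.342
endloop
endfacet
facet normal 0.507 0.494 -0.707
outer loop
vertex 0.456 -0.501 -3.833
vertex 1.123 -1.219 -3.856
vertex -0.173 -1.06 -4.675
endloop
endfacet
facet normal -0.529 -0.469 -0.707
outer loop
vertex 0.494 -1.777 -4.698
vertex -0.576 -2.819 -3.207
vertex -0.173 -1.06 -4.675
endloop
endfacet
facet normal 0.507 0.494 -0.706
outer loop
vertex -0.173 -1.06 -4.675
vertex 1.123 -1.219 -3.856
vertex 0.494 -1.777 -4.698
endloop
endfacet
facet normal 0.681 -0.732 -0.023
outer loop
vertex 0.494 -1.777 -4.698
vertex 0.053 -2.26 -2.365
vertex -0.576 -2.819 -3.207
endloop
endfacet
facet normal 0.680 -0.732 -0.023
outer loop
vertex 1.123 -1.219 -3.856
vertex 0.053 -2.26 -2.365
vertex 0.494 -1.777 -4.698
endloop
endfacet

endsolid


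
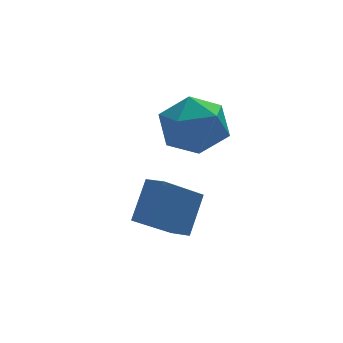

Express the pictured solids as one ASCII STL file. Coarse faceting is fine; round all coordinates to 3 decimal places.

solid 
facet normal -0.641 0.093 0.762
outer loop
vertex -1.288 3.882 1.697
vertex -1.086 2.688 2.013
vertex -0.374 3.594 2.501
endloop
endfacet
facet normal -0.321 0.715 0.621
outer loop
vertex -1.288 3.882 1.697
vertex -0.374 3.594 2.501
vertex -0.178 4.453 1.613
endloop
endfacet
facet normal -0.460 0.886 -0.057
outer loop
vertex -1.288 3.882 1.697
vertex -0.178 4.453 1.613
vertex -0.769 4.079 0.576
endloop
endfacet
facet normal -0.866 0.369 -0.336
outer loop
vertex -1.288 3.882 1.697
vertex -0.769 4.079 0.576
vertex -1.33 2.988 0.823
endloop
endfacet
facet normal -0.978 -0.120 0.170
outer loop
vertex -1.288 3.882 1.697
vertex -1.33 2.988 0.823
vertex -1.086 2.688 2.013
endloop
endfacet
facet normal 0.384 0.620 0.684
outer loop
vertex -0.178 4.453 1.613
vertex -0.374 3.594 2.501
vertex 0.71 3.612 1.877
endloop
endfacet
facet normal -0.134 -0.386 0.913
outer loop
vertex -0.374 3.594 2.501
vertex -1.086 2.688 2.013
vertex 0.149 2.521 2.124
endloop
endfacet
facet normal -0.680 -0.732 -0.045
outer loop
vertex -1.086 2.688 2.013
vertex -1.33 2.988 0.823
vertex -0.442 2.147 1.087
endloop
endfacet
facet normal -0.499 0.061 -0.865
outer loop
vertex -1.33 2.988 0.823
vertex -0.769 4.079 0.576
vertex -0.246 3.006 0.199
endloop
endfacet
facet normal 0.158 0.897 -0.414
outer loop
vertex -0.769 4.079 0.576
vertex -0.178 4.453 1.613
vertex 0.466 3.912 0.687
endloop
endfacet
facet normal 0.866 -0.369 0.336
outer loop
vertex 0.668 2.718 1.003
vertex 0.71 3.612 1.877
vertex 0.149 2.521 2.124
endloop
endfacet
facet normal 0.460 -0.886 0.057
outer loop
vertex 0.668 2.718 1.003
vertex 0.149 2.521 2.124
vertex -0.442 2.147 1.087
endloop
endfacet
facet normal 0.321 -0.715 -0.621
outer loop
vertex 0.668 2.718 1.003
vertex -0.442 2.147 1.087
vertex -0.246 3.006 0.199
endloop
endfacet
facet normal 0.641 -0.093 -0.762
outer loop
vertex 0.668 2.718 1.003
vertex -0.246 3.006 0.199
vertex 0.466 3.912 0.687
endloop
endfacet
facet normal 0.978 0.120 -0.170
outer loop
vertex 0.668 2.718 1.003
vertex 0.466 3.912 0.687
vertex 0.71 3.612 1.877
endloop
endfacet
facet normal 0.499 -0.061 0.865
outer loop
vertex 0.149 2.521 2.124
vertex 0.71 3.612 1.877
vertex -0.374 3.594 2.501
endloop
endfacet
facet normal -0.158 -0.897 0.414
outer loop
vertex -0.442 2.147 1.087
vertex 0.149 2.521 2.124
vertex -1.086 2.688 2.013
endloop
endfacet
facet normal -0.384 -0.620 -0.684
outer loop
vertex -0.246 3.006 0.199
vertex -0.442 2.147 1.087
vertex -1.33 2.988 0.823
endloop
endfacet
facet normal 0.134 0.386 -0.913
outer loop
vertex 0.466 3.912 0.687
vertex -0.246 3.006 0.199
vertex -0.769 4.079 0.576
endloop
endfacet
facet normal 0.680 0.732 0.045
outer loop
vertex 0.71 3.612 1.877
vertex 0.466 3.912 0.687
vertex -0.178 4.453 1.613
endloop
endfacet
facet normal -0.756 -0.205 0.622
outer loop
vertex -1.745 1.969 -0.131
vertex -2.123 2.645 -0.368
vertex -2.498 1.131 -1.323
endloop
endfacet
facet normal 0.466 -0.835 0.292
outer loop
vertex -1.077 1.515 -2.492
vertex -1.745 1.969 -0.131
vertex -2.498 1.131 -1.323
endloop
endfacet
facet normal -0.756 -0.205 0.622
outer loop
vertex -2.498 1.131 -1.323
vertex -2.123 2.645 -0.368
vertex -2.876 1.807 -1.56
endloop
endfacet
facet normal -0.459 -0.511 -0.726
outer loop
vertex -2.876 1.807 -1.56
vertex -1.077 1.515 -2.492
vertex -2.498 1.131 -1.323
endloop
endfacet
facet normal 0.459 0.511 0.726
outer loop
vertex -1.745 1.969 -0.131
vertex -0.702 3.029 -1.537
vertex -2.123 2.645 -0.368
endloop
endfacet
facet normal 0.466 -0.835 0.292
outer loop
vertex -0.324 2.353 -1.3
vertex -1.745 1.969 -0.131
vertex -1.077 1.515 -2.492
endloop
endfacet
facet normal 0.459 0.511 0.726
outer loop
vertex -0.324 2.353 -1.3
vertex -0.702 3.029 -1.537
vertex -1.745 1.969 -0.131
endloop
endfacet
facet normal -0.466 0.835 -0.292
outer loop
vertex -2.123 2.645 -0.368
vertex -0.702 3.029 -1.537
vertex -2.876 1.807 -1.56
endloop
endfacet
facet normal -0.459 -0.511 -0.726
outer loop
vertex -1.455 2.191 -2.729
vertex -1.077 1.515 -2.492
vertex -2.876 1.807 -1.56
endloop
endfacet
facet normal -0.466 0.835 -0.292
outer loop
vertex -2.876 1.807 -1.56
vertex -0.702 3.029 -1.537
vertex -1.455 2.191 -2.729
endloop
endfacet
facet normal 0.756 0.205 -0.622
outer loop
vertex -1.455 2.191 -2.729
vertex -0.324 2.353 -1.3
vertex -1.077 1.515 -2.492
endloop
endfacet
facet normal 0.756 0.205 -0.622
outer loop
vertex -0.702 3.029 -1.537
vertex -0.324 2.353 -1.3
vertex -1.455 2.191 -2.729
endloop
endfacet

endsolid
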